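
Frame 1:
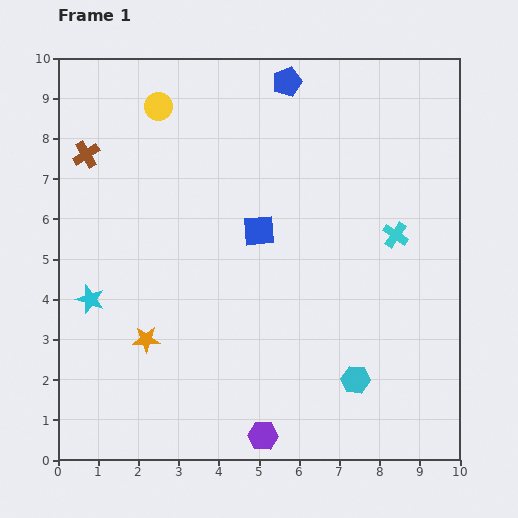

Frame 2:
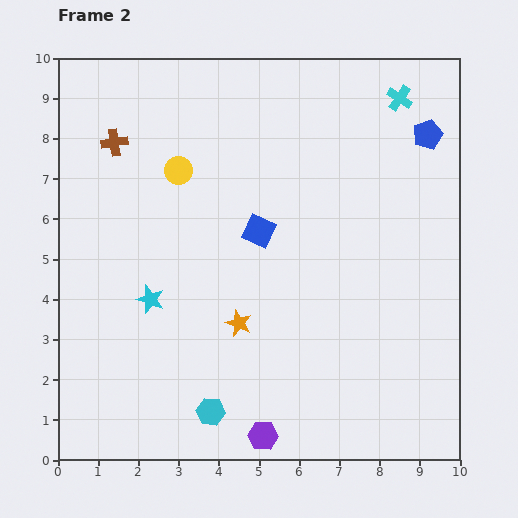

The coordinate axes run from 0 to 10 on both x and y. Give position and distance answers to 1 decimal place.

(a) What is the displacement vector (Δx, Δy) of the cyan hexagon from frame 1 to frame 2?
(-3.6, -0.8)

The cyan hexagon was at (7.4, 2.0) in frame 1 and (3.8, 1.2) in frame 2.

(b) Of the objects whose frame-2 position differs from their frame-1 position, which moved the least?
the brown cross

(moved 0.8)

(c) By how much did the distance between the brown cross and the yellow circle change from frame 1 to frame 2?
-0.5

Distance in frame 1: 2.2. Distance in frame 2: 1.7.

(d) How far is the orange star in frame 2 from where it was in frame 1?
2.3

The orange star moved from (2.2, 3.0) to (4.5, 3.4), a distance of √(2.3² + 0.4²) ≈ 2.3.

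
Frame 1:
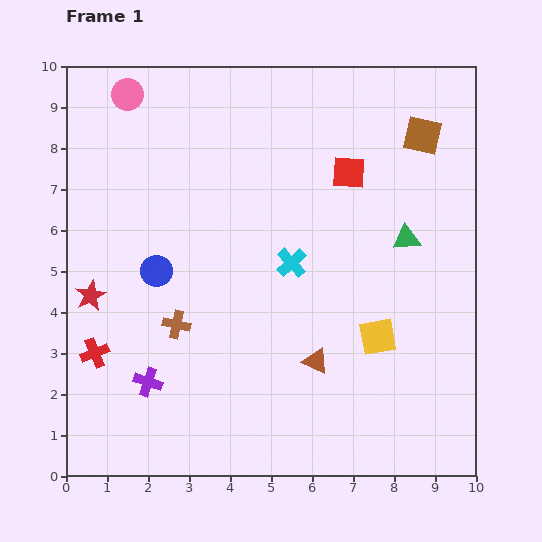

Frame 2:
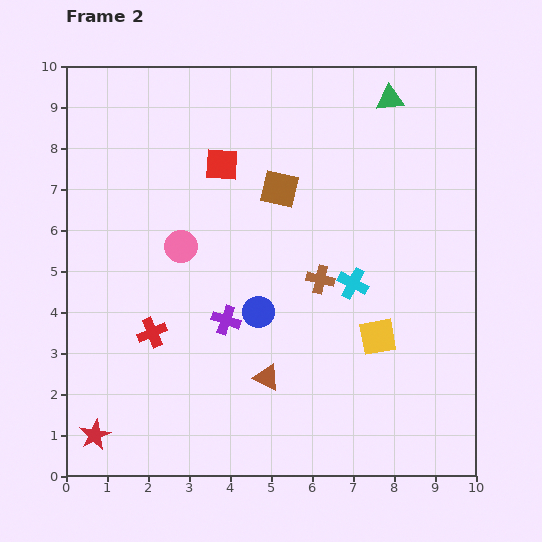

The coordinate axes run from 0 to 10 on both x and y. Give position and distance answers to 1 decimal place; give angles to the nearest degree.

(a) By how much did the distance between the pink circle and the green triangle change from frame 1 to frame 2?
-1.4

Distance in frame 1: 7.6. Distance in frame 2: 6.2.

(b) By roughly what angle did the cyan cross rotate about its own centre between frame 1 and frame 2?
20° counter-clockwise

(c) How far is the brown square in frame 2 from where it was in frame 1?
3.7

The brown square moved from (8.7, 8.3) to (5.2, 7.0), a distance of √(3.5² + 1.3²) ≈ 3.7.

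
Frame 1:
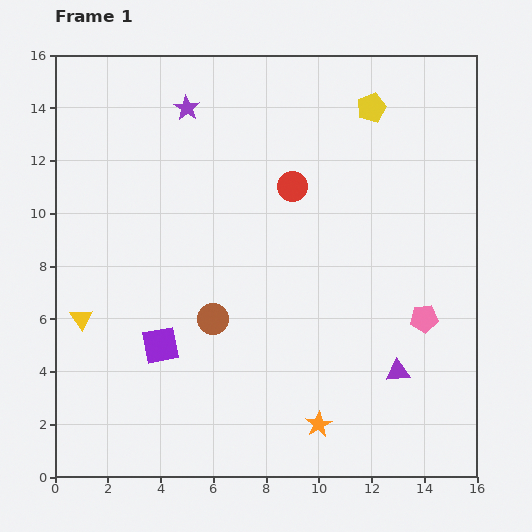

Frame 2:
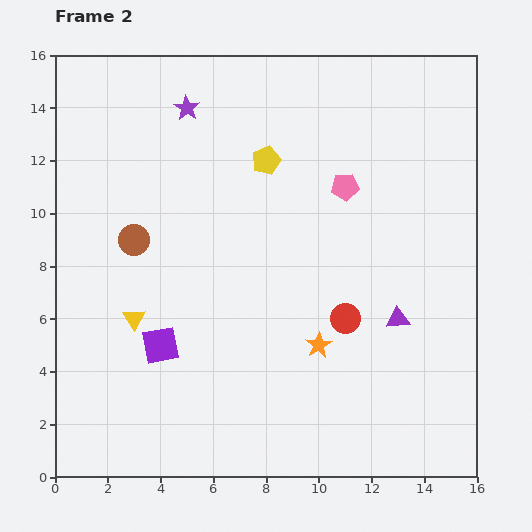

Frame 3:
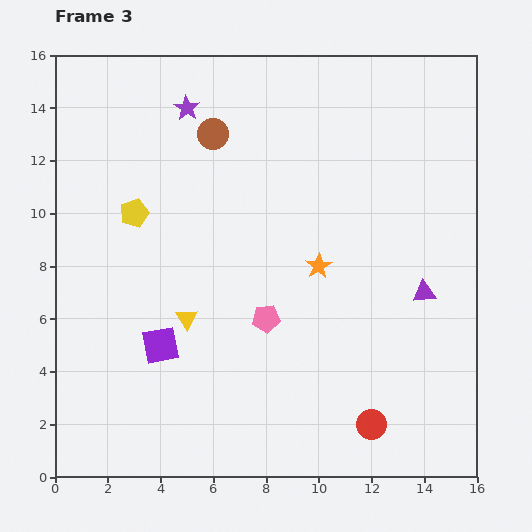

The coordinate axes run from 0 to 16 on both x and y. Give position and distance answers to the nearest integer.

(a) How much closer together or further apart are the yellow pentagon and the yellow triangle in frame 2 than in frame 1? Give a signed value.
-6

Distance in frame 1: 14. Distance in frame 2: 8.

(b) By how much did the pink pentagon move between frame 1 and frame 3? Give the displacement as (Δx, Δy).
(-6, 0)

The pink pentagon was at (14, 6) in frame 1 and (8, 6) in frame 3.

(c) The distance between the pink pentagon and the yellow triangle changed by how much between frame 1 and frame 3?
-10

Distance in frame 1: 13. Distance in frame 3: 3.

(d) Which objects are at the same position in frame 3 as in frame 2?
the purple star, the purple square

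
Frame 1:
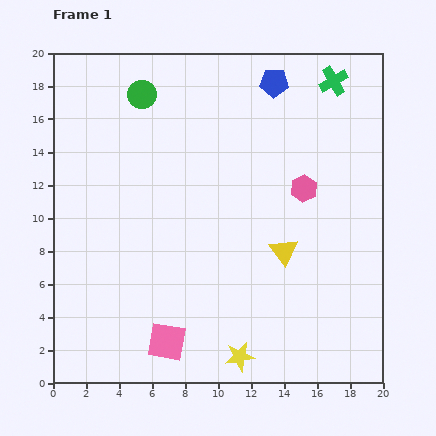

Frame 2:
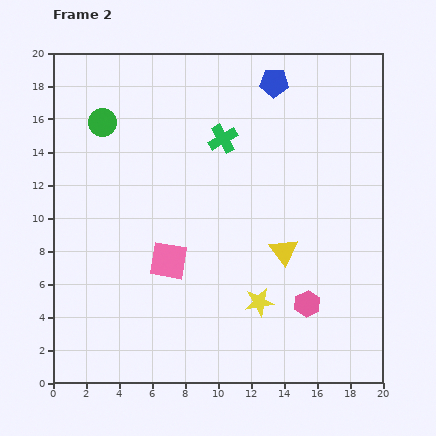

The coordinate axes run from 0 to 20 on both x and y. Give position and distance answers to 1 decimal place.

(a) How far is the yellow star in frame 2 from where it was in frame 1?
3.5

The yellow star moved from (11.3, 1.6) to (12.5, 4.9), a distance of √(1.2² + 3.3²) ≈ 3.5.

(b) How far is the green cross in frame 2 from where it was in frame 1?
7.6

The green cross moved from (17.0, 18.3) to (10.3, 14.8), a distance of √(6.7² + 3.5²) ≈ 7.6.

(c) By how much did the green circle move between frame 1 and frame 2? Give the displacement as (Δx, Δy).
(-2.4, -1.7)

The green circle was at (5.4, 17.5) in frame 1 and (3.0, 15.8) in frame 2.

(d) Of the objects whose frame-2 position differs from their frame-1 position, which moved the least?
the green circle

(moved 2.9)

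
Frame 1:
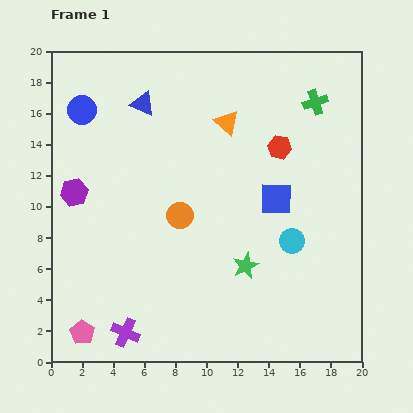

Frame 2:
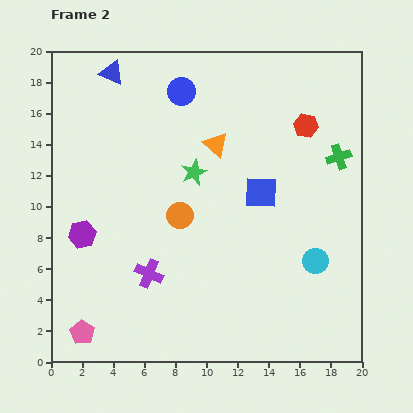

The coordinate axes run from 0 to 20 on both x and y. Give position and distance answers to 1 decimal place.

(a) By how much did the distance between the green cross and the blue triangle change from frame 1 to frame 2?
+4.5

Distance in frame 1: 11.1. Distance in frame 2: 15.6.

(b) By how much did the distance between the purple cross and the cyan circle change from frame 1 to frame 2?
-1.5

Distance in frame 1: 12.2. Distance in frame 2: 10.7.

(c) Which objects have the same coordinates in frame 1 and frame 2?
the pink pentagon, the orange circle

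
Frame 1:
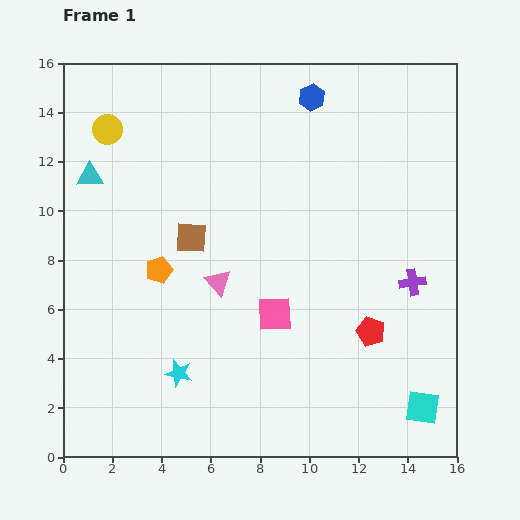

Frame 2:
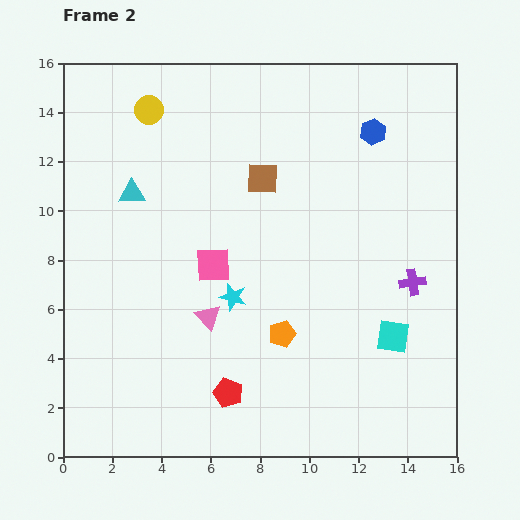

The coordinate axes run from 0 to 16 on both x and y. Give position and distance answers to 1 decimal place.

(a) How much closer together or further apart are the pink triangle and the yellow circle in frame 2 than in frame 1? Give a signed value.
+1.0

Distance in frame 1: 7.7. Distance in frame 2: 8.7.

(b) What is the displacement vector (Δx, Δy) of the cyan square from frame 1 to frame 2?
(-1.2, 2.9)

The cyan square was at (14.6, 2.0) in frame 1 and (13.4, 4.9) in frame 2.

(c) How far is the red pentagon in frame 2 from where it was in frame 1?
6.3

The red pentagon moved from (12.5, 5.1) to (6.7, 2.6), a distance of √(5.8² + 2.5²) ≈ 6.3.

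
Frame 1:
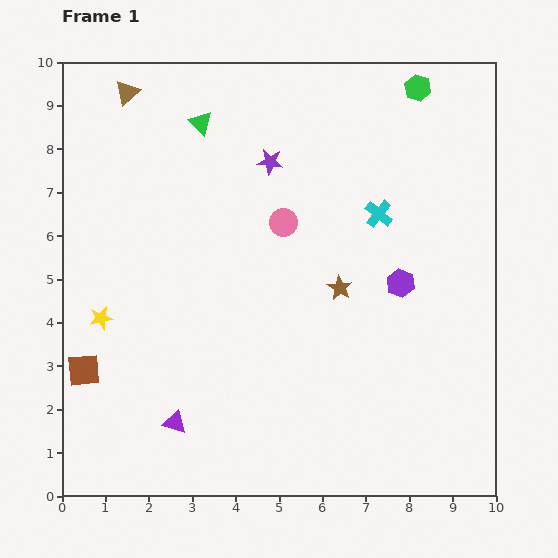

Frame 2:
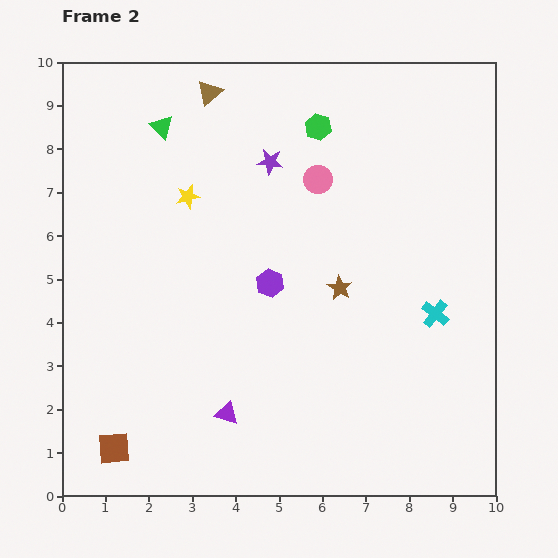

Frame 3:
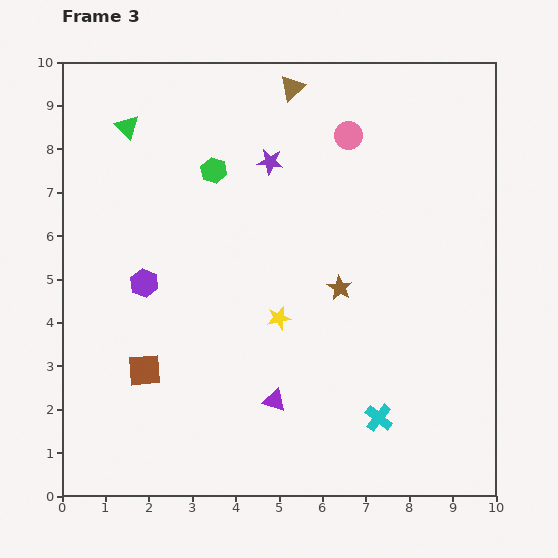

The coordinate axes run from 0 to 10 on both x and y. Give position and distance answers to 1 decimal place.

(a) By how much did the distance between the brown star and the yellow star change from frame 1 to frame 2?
-1.4

Distance in frame 1: 5.5. Distance in frame 2: 4.1.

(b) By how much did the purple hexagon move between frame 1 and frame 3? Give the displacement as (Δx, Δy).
(-5.9, 0.0)

The purple hexagon was at (7.8, 4.9) in frame 1 and (1.9, 4.9) in frame 3.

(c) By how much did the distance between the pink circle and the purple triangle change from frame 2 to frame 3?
+0.5

Distance in frame 2: 5.8. Distance in frame 3: 6.3.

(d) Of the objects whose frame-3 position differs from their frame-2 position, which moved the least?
the green triangle

(moved 0.8)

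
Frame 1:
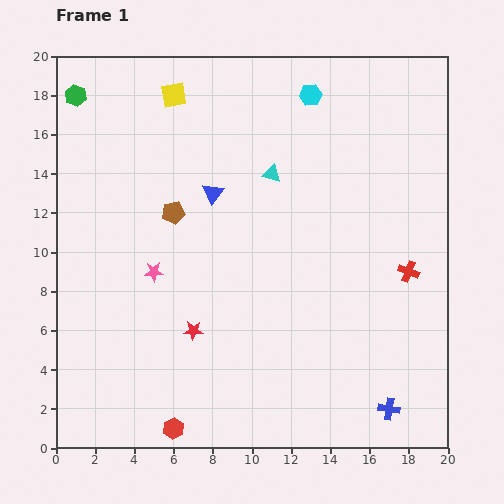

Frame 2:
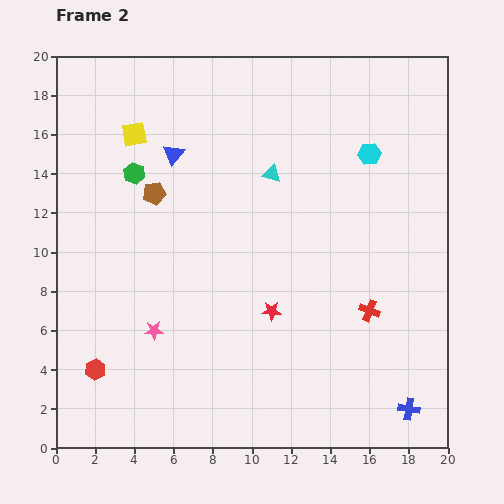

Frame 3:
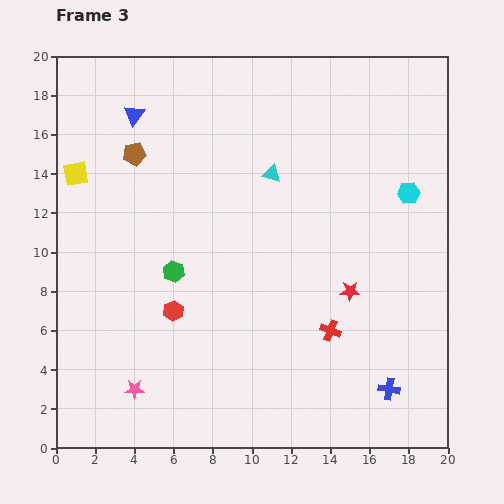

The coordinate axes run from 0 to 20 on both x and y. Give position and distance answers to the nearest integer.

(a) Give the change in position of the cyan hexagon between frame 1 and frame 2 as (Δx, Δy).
(3, -3)

The cyan hexagon was at (13, 18) in frame 1 and (16, 15) in frame 2.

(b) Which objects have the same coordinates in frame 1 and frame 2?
the cyan triangle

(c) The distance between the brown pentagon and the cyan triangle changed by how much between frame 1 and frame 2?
+1

Distance in frame 1: 5. Distance in frame 2: 6.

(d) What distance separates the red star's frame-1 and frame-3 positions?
8

The red star moved from (7, 6) to (15, 8), a distance of √(8² + 2²) ≈ 8.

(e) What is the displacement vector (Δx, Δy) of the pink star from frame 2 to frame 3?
(-1, -3)

The pink star was at (5, 6) in frame 2 and (4, 3) in frame 3.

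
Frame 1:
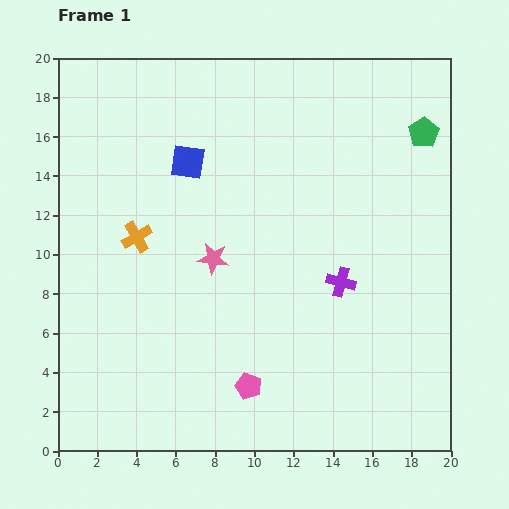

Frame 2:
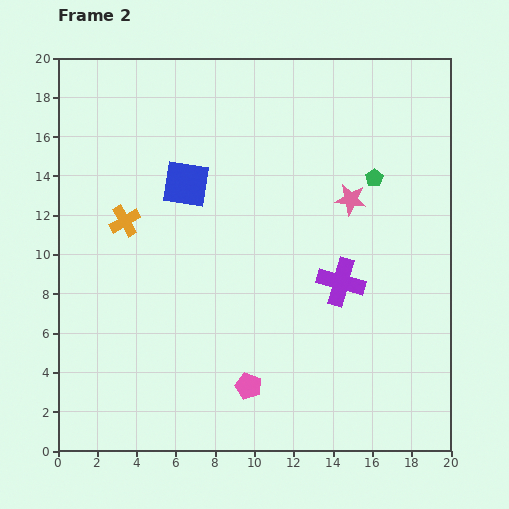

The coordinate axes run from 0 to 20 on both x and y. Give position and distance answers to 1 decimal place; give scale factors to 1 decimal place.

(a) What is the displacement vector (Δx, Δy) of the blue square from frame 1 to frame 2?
(-0.1, -1.1)

The blue square was at (6.6, 14.7) in frame 1 and (6.5, 13.6) in frame 2.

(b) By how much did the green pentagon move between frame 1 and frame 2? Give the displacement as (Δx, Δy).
(-2.5, -2.3)

The green pentagon was at (18.6, 16.2) in frame 1 and (16.1, 13.9) in frame 2.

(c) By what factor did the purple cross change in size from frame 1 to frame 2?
1.6×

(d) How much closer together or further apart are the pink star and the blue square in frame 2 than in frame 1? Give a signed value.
+3.3

Distance in frame 1: 5.1. Distance in frame 2: 8.4.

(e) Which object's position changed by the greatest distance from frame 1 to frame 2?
the pink star

(moved 7.6; next 3.4)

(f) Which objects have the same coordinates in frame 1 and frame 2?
the pink pentagon, the purple cross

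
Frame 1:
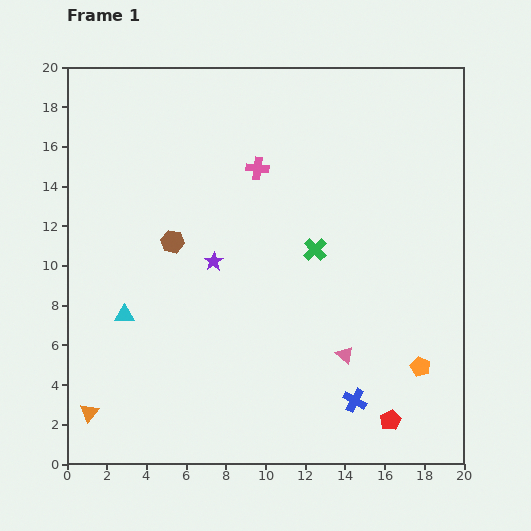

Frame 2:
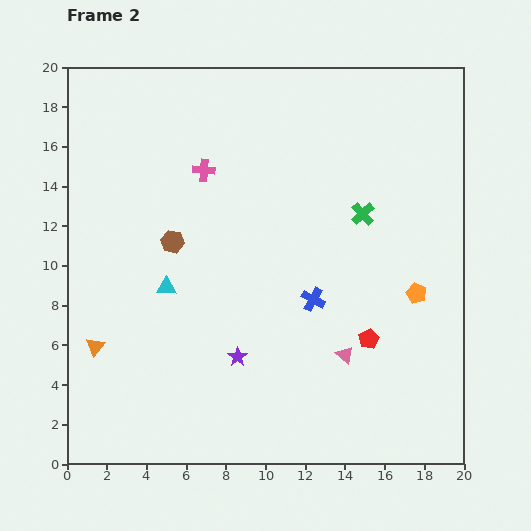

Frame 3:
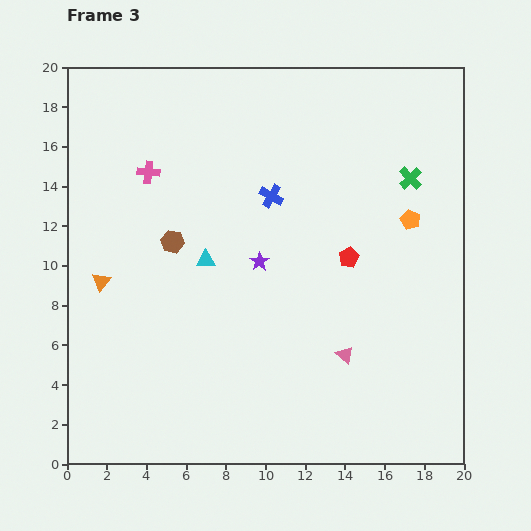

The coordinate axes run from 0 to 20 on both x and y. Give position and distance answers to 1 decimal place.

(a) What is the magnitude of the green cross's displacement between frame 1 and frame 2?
3.0

The green cross moved from (12.5, 10.8) to (14.9, 12.6), a distance of √(2.4² + 1.8²) ≈ 3.0.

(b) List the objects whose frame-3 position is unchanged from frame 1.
the brown hexagon, the pink triangle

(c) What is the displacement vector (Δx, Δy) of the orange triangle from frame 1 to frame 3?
(0.6, 6.6)

The orange triangle was at (1.1, 2.6) in frame 1 and (1.7, 9.2) in frame 3.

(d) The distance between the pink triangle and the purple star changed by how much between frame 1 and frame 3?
-1.7

Distance in frame 1: 8.1. Distance in frame 3: 6.4.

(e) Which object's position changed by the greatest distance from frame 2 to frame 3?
the blue cross

(moved 5.6; next 4.9)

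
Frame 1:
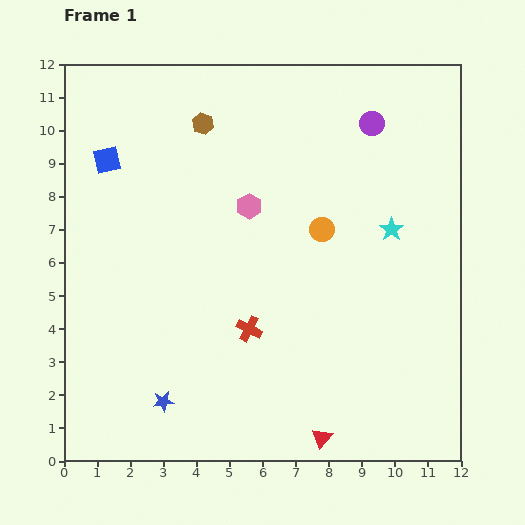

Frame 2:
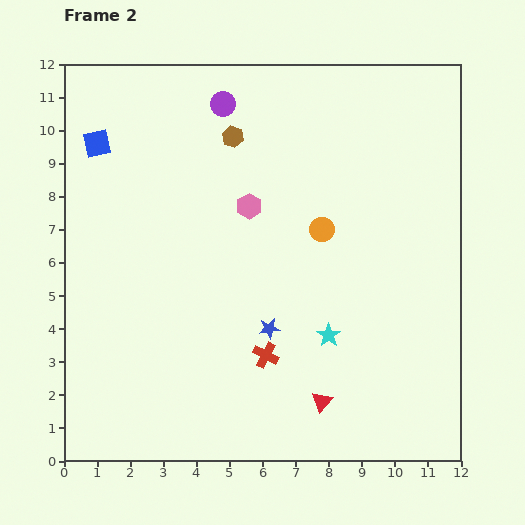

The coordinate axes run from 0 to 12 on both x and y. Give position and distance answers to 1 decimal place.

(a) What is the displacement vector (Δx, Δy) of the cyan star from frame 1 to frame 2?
(-1.9, -3.2)

The cyan star was at (9.9, 7.0) in frame 1 and (8.0, 3.8) in frame 2.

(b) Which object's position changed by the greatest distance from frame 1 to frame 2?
the purple circle

(moved 4.5; next 3.9)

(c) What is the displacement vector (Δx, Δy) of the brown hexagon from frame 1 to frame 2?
(0.9, -0.4)

The brown hexagon was at (4.2, 10.2) in frame 1 and (5.1, 9.8) in frame 2.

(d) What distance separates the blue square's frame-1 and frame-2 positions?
0.6

The blue square moved from (1.3, 9.1) to (1.0, 9.6), a distance of √(0.3² + 0.5²) ≈ 0.6.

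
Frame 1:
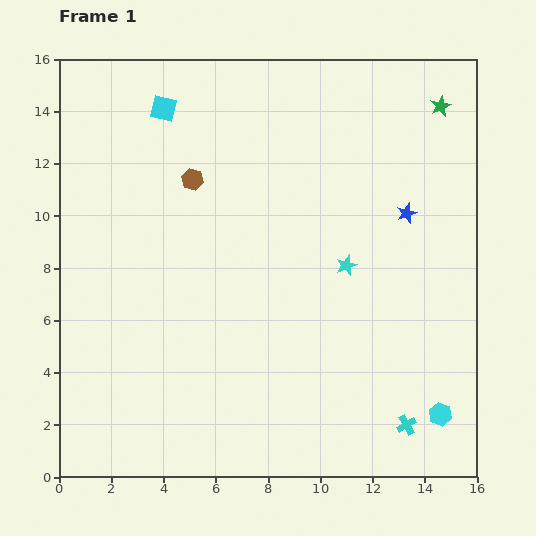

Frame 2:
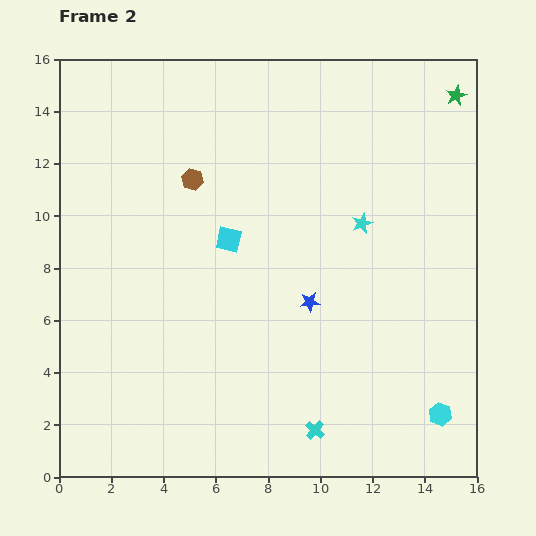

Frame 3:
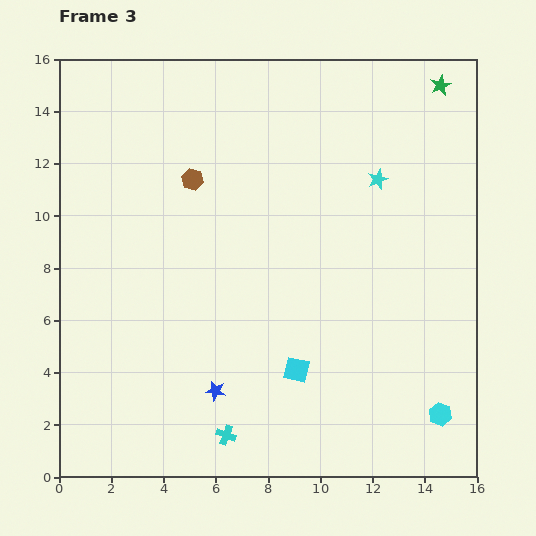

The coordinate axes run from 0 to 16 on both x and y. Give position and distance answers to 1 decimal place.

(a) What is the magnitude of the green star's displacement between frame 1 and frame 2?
0.7

The green star moved from (14.6, 14.2) to (15.2, 14.6), a distance of √(0.6² + 0.4²) ≈ 0.7.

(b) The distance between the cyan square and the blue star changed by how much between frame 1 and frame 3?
-6.9

Distance in frame 1: 10.1. Distance in frame 3: 3.2.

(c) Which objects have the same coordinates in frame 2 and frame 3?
the brown hexagon, the cyan hexagon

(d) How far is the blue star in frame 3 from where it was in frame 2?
5.0

The blue star moved from (9.6, 6.7) to (6.0, 3.3), a distance of √(3.6² + 3.4²) ≈ 5.0.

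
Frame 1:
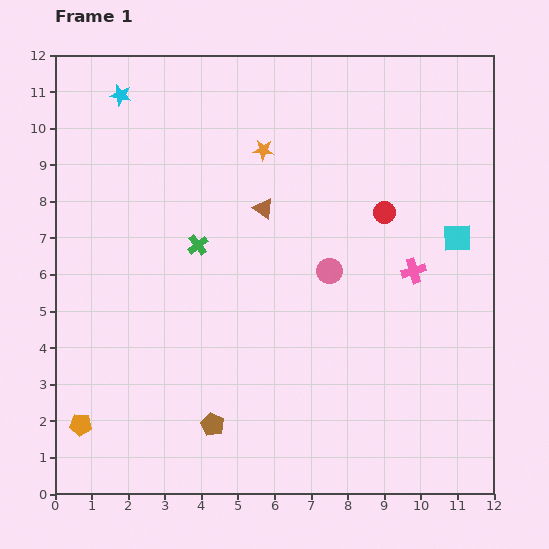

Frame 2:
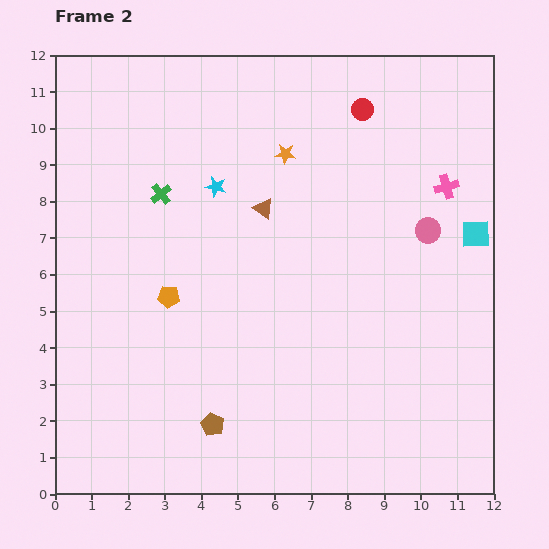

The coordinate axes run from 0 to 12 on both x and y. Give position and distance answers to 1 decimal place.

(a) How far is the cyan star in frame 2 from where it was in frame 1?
3.6

The cyan star moved from (1.8, 10.9) to (4.4, 8.4), a distance of √(2.6² + 2.5²) ≈ 3.6.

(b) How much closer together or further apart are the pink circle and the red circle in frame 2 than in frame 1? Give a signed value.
+1.6

Distance in frame 1: 2.2. Distance in frame 2: 3.8.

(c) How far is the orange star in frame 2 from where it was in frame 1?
0.6

The orange star moved from (5.7, 9.4) to (6.3, 9.3), a distance of √(0.6² + 0.1²) ≈ 0.6.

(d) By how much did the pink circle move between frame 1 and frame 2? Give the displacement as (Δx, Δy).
(2.7, 1.1)

The pink circle was at (7.5, 6.1) in frame 1 and (10.2, 7.2) in frame 2.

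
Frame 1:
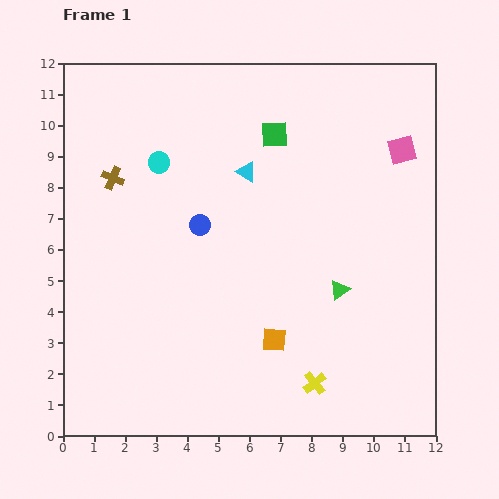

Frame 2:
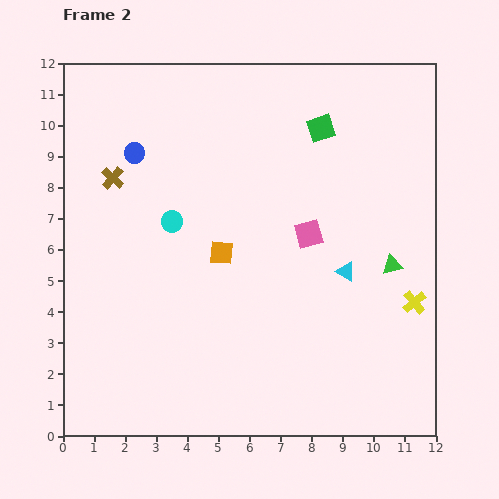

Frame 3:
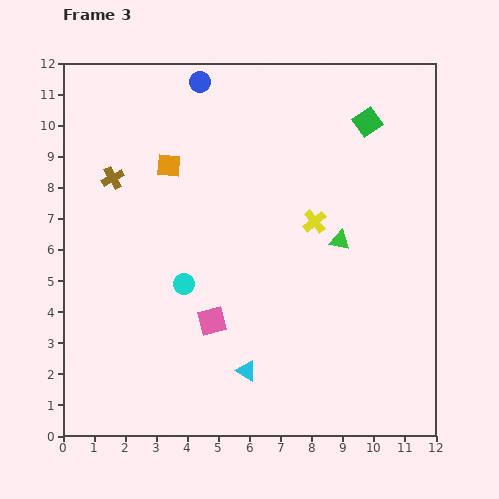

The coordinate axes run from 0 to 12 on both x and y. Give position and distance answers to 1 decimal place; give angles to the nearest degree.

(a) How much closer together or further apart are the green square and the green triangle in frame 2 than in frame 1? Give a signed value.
-0.4

Distance in frame 1: 5.4. Distance in frame 2: 5.0.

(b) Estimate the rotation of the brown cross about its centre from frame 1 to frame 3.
37° clockwise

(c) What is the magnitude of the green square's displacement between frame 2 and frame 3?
1.5

The green square moved from (8.3, 9.9) to (9.8, 10.1), a distance of √(1.5² + 0.2²) ≈ 1.5.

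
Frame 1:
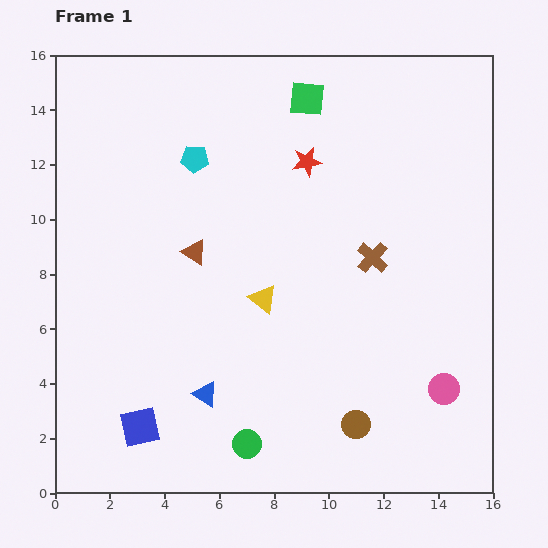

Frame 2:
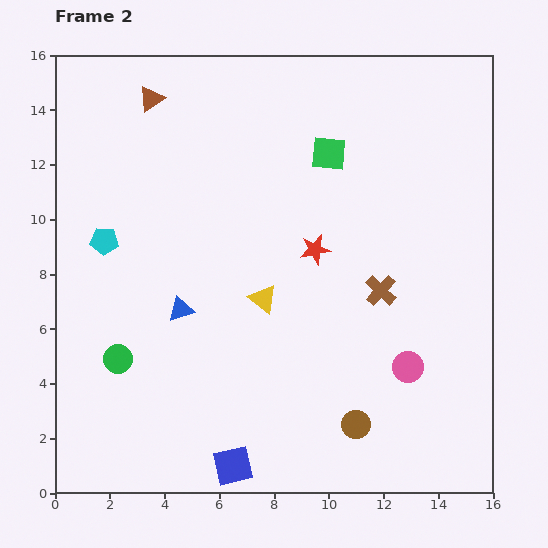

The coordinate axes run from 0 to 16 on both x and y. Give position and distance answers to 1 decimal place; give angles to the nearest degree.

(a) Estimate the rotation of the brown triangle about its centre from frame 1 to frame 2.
53° clockwise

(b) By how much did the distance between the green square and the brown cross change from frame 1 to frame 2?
-1.0

Distance in frame 1: 6.3. Distance in frame 2: 5.3.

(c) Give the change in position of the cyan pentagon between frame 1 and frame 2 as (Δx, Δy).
(-3.3, -3.0)

The cyan pentagon was at (5.1, 12.2) in frame 1 and (1.8, 9.2) in frame 2.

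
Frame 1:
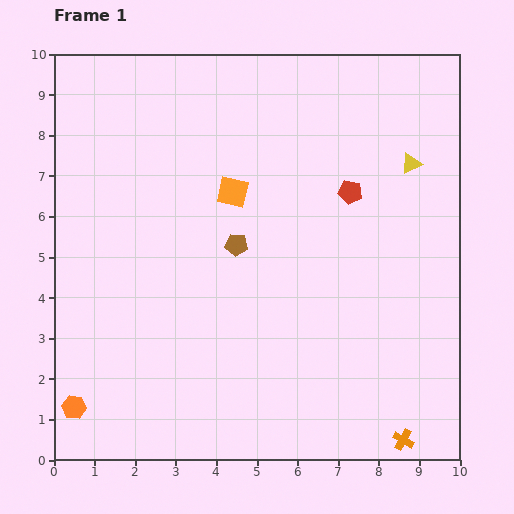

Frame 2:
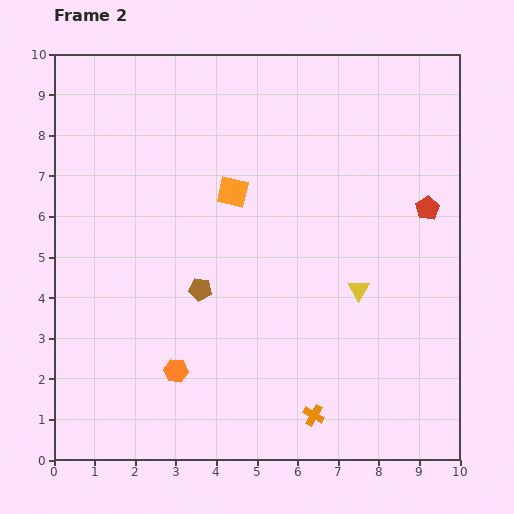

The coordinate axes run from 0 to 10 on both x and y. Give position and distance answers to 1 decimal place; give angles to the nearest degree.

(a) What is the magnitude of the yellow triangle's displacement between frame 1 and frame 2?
3.4

The yellow triangle moved from (8.8, 7.3) to (7.5, 4.2), a distance of √(1.3² + 3.1²) ≈ 3.4.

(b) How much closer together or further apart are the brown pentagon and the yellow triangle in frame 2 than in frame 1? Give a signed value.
-0.8

Distance in frame 1: 4.7. Distance in frame 2: 3.9.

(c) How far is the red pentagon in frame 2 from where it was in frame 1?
1.9

The red pentagon moved from (7.3, 6.6) to (9.2, 6.2), a distance of √(1.9² + 0.4²) ≈ 1.9.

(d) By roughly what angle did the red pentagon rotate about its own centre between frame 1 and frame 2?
31° clockwise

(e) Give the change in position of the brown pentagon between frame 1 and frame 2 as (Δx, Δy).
(-0.9, -1.1)

The brown pentagon was at (4.5, 5.3) in frame 1 and (3.6, 4.2) in frame 2.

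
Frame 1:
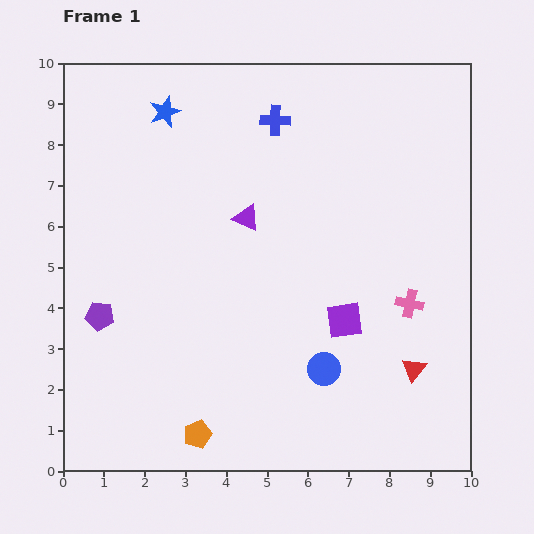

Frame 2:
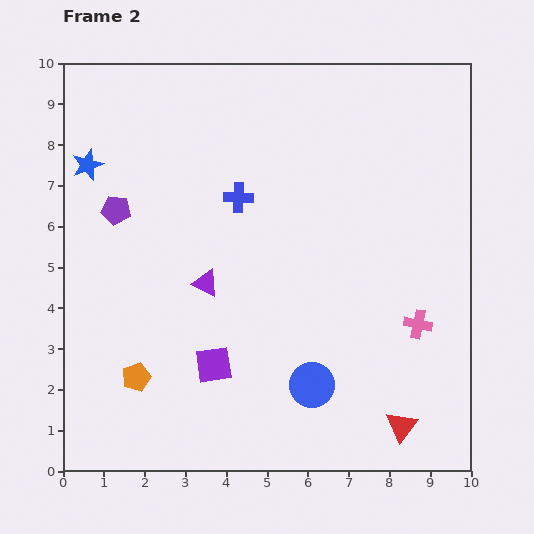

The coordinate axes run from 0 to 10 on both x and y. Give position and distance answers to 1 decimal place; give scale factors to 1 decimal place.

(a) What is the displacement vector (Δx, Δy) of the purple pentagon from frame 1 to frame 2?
(0.4, 2.6)

The purple pentagon was at (0.9, 3.8) in frame 1 and (1.3, 6.4) in frame 2.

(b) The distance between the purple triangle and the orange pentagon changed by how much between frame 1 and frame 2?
-2.5

Distance in frame 1: 5.4. Distance in frame 2: 2.9.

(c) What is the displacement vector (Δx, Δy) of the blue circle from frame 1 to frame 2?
(-0.3, -0.4)

The blue circle was at (6.4, 2.5) in frame 1 and (6.1, 2.1) in frame 2.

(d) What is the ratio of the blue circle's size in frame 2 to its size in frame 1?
1.4×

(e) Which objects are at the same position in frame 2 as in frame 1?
none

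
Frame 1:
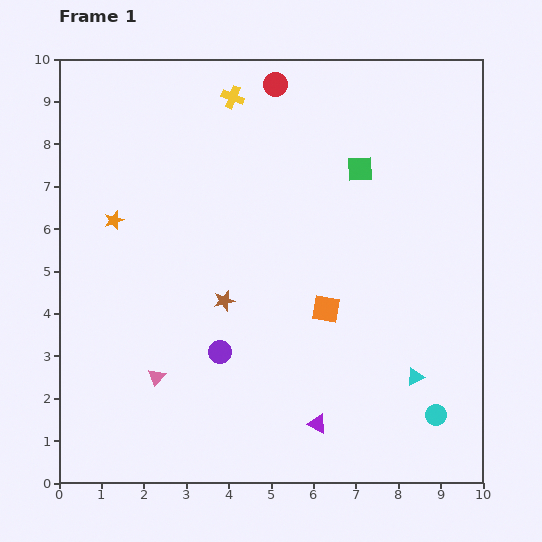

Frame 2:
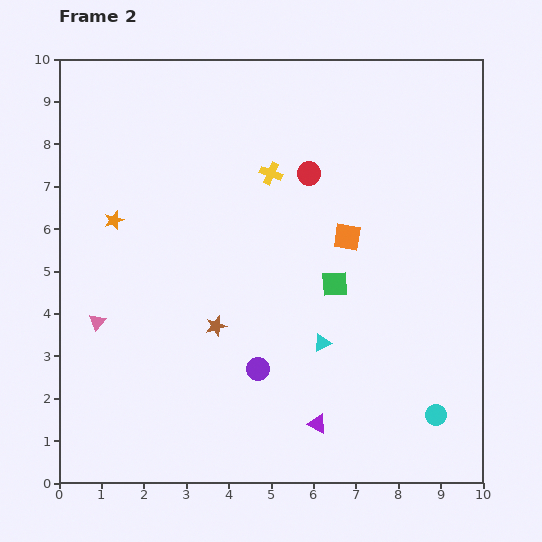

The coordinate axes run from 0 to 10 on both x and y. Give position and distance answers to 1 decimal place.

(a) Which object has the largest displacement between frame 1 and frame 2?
the green square

(moved 2.8; next 2.3)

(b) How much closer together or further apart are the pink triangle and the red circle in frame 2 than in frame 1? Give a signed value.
-1.3

Distance in frame 1: 7.4. Distance in frame 2: 6.1.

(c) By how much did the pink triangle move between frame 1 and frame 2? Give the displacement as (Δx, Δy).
(-1.4, 1.3)

The pink triangle was at (2.3, 2.5) in frame 1 and (0.9, 3.8) in frame 2.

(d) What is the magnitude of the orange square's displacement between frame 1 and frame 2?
1.8

The orange square moved from (6.3, 4.1) to (6.8, 5.8), a distance of √(0.5² + 1.7²) ≈ 1.8.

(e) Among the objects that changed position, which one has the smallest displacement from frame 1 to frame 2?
the brown star

(moved 0.6)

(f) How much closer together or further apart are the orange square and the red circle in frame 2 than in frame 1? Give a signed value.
-3.7

Distance in frame 1: 5.4. Distance in frame 2: 1.7.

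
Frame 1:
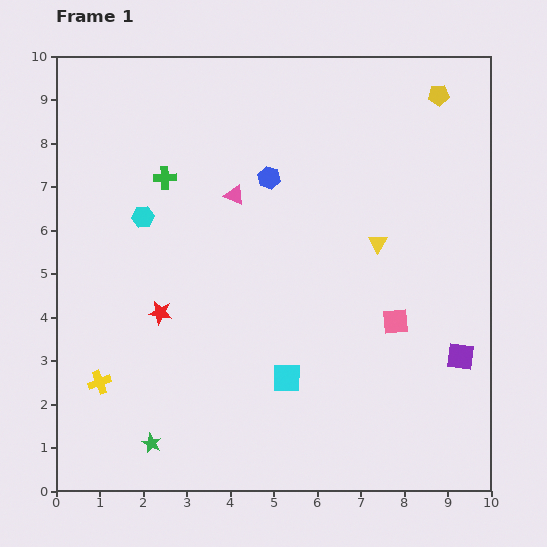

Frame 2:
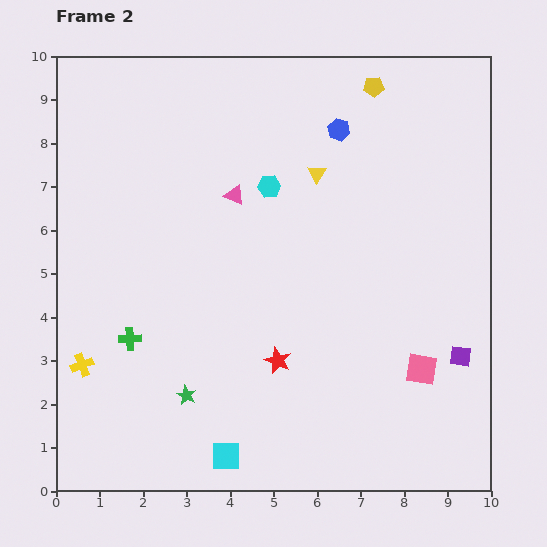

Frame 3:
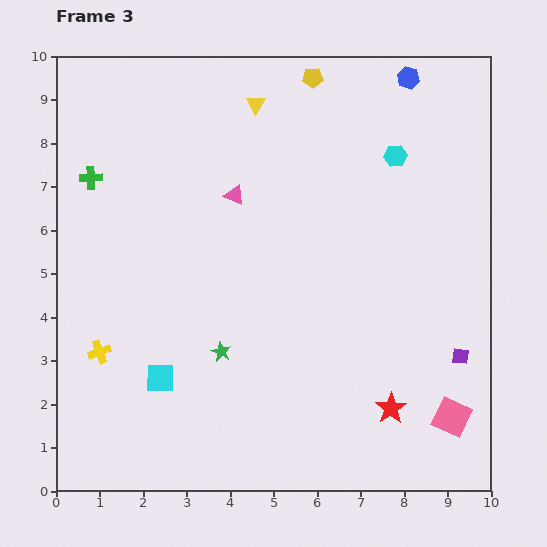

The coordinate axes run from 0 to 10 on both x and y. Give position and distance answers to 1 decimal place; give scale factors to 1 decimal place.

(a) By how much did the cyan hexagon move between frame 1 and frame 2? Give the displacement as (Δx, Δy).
(2.9, 0.7)

The cyan hexagon was at (2.0, 6.3) in frame 1 and (4.9, 7.0) in frame 2.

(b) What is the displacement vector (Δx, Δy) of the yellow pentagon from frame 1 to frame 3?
(-2.9, 0.4)

The yellow pentagon was at (8.8, 9.1) in frame 1 and (5.9, 9.5) in frame 3.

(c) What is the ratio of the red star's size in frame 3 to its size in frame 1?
1.3×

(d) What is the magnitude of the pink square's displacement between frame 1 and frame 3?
2.6

The pink square moved from (7.8, 3.9) to (9.1, 1.7), a distance of √(1.3² + 2.2²) ≈ 2.6.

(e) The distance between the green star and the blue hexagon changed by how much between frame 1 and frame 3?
+0.9

Distance in frame 1: 6.7. Distance in frame 3: 7.6.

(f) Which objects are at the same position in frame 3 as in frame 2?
the pink triangle, the purple square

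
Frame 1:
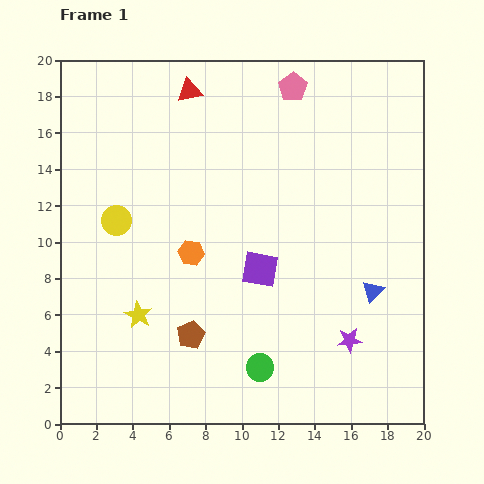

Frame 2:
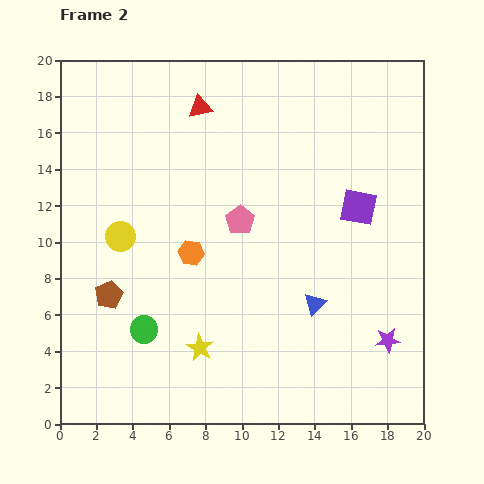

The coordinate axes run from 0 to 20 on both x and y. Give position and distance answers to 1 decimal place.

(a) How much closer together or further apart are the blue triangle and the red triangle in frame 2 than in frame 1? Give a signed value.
-2.4

Distance in frame 1: 14.9. Distance in frame 2: 12.5.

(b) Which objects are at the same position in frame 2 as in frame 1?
the orange hexagon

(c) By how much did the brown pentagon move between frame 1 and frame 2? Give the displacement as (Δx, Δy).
(-4.5, 2.2)

The brown pentagon was at (7.2, 4.9) in frame 1 and (2.7, 7.1) in frame 2.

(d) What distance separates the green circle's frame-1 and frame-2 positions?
6.7

The green circle moved from (11.0, 3.1) to (4.6, 5.2), a distance of √(6.4² + 2.1²) ≈ 6.7.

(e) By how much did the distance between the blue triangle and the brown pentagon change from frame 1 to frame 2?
+1.0

Distance in frame 1: 10.3. Distance in frame 2: 11.3.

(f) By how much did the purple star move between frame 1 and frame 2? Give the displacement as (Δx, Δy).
(2.1, 0.0)

The purple star was at (15.9, 4.6) in frame 1 and (18.0, 4.6) in frame 2.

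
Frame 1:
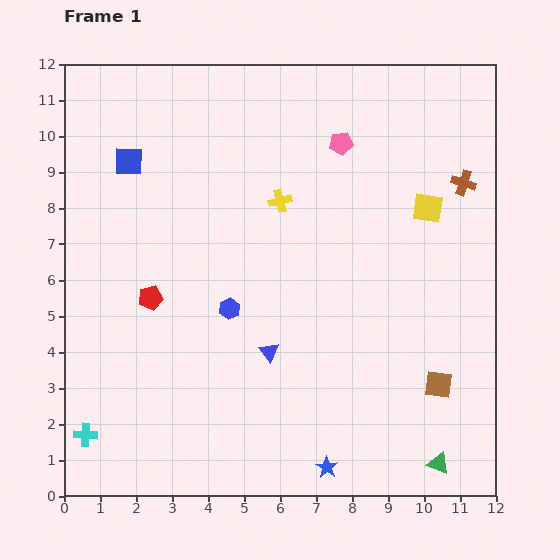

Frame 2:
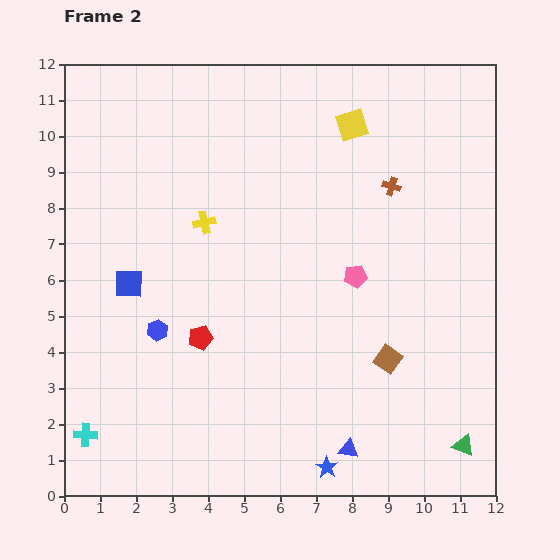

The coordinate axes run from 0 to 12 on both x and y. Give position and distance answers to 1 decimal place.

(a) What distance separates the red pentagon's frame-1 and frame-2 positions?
1.8

The red pentagon moved from (2.4, 5.5) to (3.8, 4.4), a distance of √(1.4² + 1.1²) ≈ 1.8.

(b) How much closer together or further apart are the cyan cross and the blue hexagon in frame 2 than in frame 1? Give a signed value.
-1.8

Distance in frame 1: 5.3. Distance in frame 2: 3.5.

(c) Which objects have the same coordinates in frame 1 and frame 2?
the blue star, the cyan cross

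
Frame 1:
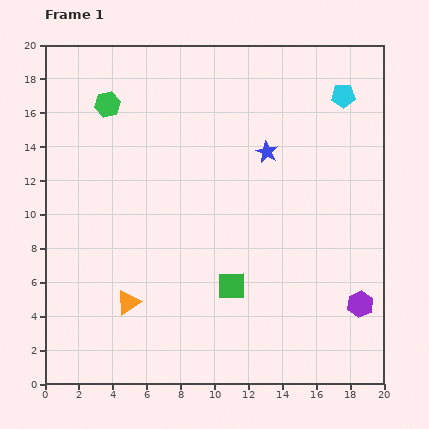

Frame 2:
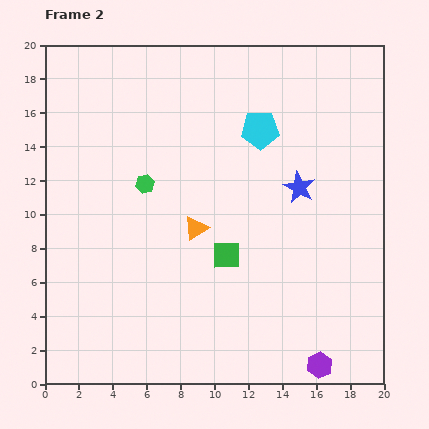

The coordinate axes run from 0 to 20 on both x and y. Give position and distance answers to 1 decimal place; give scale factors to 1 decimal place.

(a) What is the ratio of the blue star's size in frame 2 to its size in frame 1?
1.4×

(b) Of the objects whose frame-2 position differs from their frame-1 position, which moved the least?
the green square

(moved 1.8)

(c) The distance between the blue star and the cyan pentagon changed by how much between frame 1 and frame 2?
-1.5

Distance in frame 1: 5.6. Distance in frame 2: 4.1.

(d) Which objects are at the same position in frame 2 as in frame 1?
none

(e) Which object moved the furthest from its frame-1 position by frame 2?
the orange triangle

(moved 5.9; next 5.3)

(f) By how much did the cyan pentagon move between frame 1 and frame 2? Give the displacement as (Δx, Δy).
(-4.9, -2.0)

The cyan pentagon was at (17.6, 17.0) in frame 1 and (12.7, 15.0) in frame 2.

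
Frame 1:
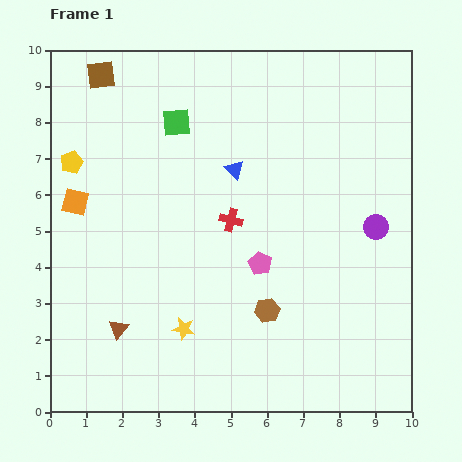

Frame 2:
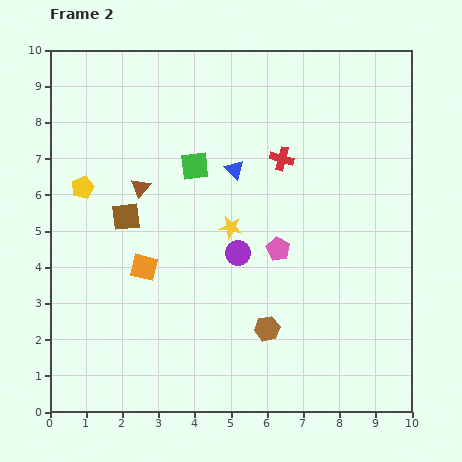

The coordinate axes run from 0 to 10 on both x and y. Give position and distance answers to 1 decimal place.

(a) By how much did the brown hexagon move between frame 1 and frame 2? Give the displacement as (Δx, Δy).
(0.0, -0.5)

The brown hexagon was at (6.0, 2.8) in frame 1 and (6.0, 2.3) in frame 2.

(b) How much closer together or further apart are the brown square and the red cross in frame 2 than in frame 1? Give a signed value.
-0.8

Distance in frame 1: 5.4. Distance in frame 2: 4.6.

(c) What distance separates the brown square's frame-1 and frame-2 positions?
4.0

The brown square moved from (1.4, 9.3) to (2.1, 5.4), a distance of √(0.7² + 3.9²) ≈ 4.0.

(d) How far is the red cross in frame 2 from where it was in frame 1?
2.2

The red cross moved from (5.0, 5.3) to (6.4, 7.0), a distance of √(1.4² + 1.7²) ≈ 2.2.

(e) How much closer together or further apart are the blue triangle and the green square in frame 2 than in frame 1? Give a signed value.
-1.0

Distance in frame 1: 2.1. Distance in frame 2: 1.1.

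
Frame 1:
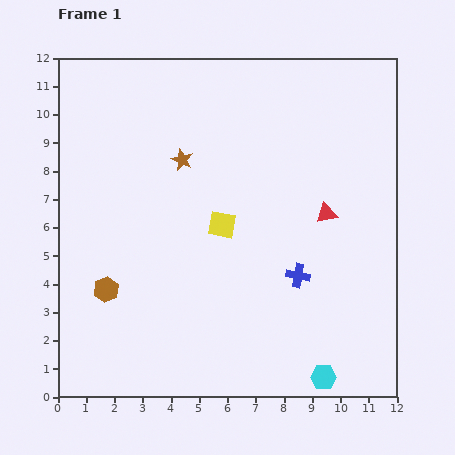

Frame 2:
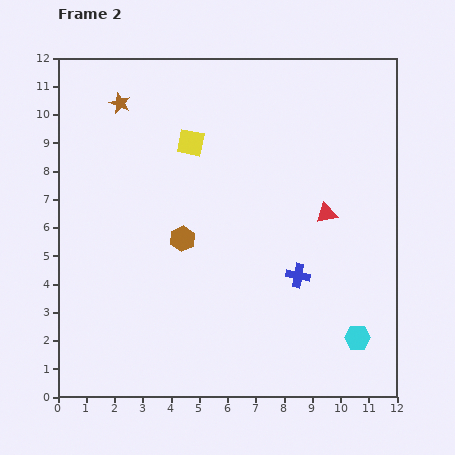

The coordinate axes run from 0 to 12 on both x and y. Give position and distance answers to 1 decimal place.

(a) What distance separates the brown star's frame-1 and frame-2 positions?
3.0

The brown star moved from (4.4, 8.4) to (2.2, 10.4), a distance of √(2.2² + 2.0²) ≈ 3.0.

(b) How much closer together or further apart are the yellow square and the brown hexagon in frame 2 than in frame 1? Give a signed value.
-1.3

Distance in frame 1: 4.7. Distance in frame 2: 3.4.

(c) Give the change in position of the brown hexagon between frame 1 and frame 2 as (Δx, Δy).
(2.7, 1.8)

The brown hexagon was at (1.7, 3.8) in frame 1 and (4.4, 5.6) in frame 2.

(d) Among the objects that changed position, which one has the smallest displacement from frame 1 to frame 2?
the cyan hexagon

(moved 1.8)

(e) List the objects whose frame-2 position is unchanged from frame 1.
the red triangle, the blue cross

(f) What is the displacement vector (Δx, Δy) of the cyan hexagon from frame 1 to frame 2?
(1.2, 1.4)

The cyan hexagon was at (9.4, 0.7) in frame 1 and (10.6, 2.1) in frame 2.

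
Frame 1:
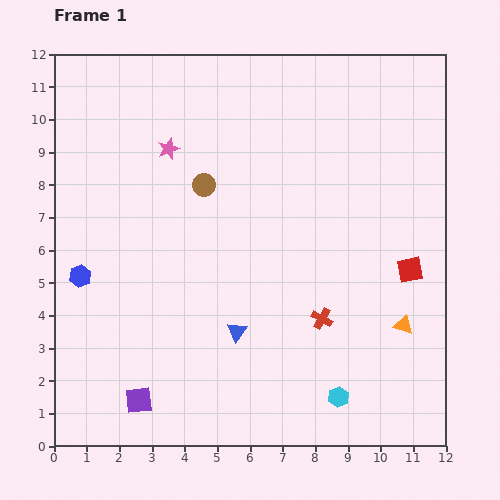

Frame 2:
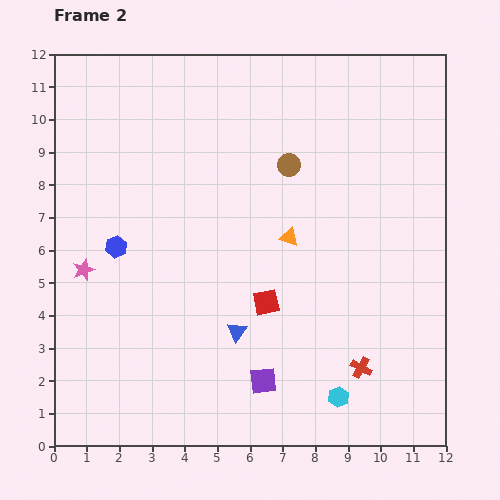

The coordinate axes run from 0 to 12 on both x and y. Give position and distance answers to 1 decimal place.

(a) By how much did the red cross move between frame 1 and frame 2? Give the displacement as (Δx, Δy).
(1.2, -1.5)

The red cross was at (8.2, 3.9) in frame 1 and (9.4, 2.4) in frame 2.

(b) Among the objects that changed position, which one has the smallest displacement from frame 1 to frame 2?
the blue hexagon

(moved 1.4)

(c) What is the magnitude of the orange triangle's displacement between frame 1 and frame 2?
4.4

The orange triangle moved from (10.7, 3.7) to (7.2, 6.4), a distance of √(3.5² + 2.7²) ≈ 4.4.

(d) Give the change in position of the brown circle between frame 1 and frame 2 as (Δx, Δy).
(2.6, 0.6)

The brown circle was at (4.6, 8.0) in frame 1 and (7.2, 8.6) in frame 2.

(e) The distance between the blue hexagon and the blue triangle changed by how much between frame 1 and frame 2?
-0.6

Distance in frame 1: 5.1. Distance in frame 2: 4.5.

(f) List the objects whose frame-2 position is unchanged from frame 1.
the blue triangle, the cyan hexagon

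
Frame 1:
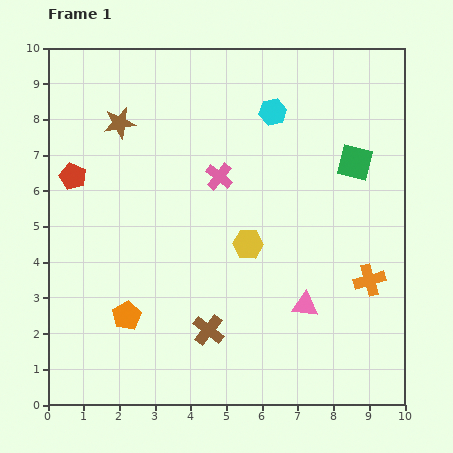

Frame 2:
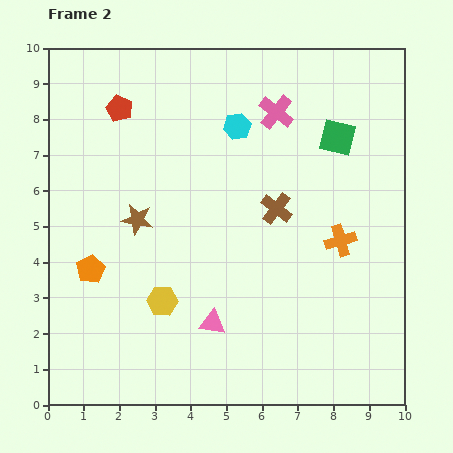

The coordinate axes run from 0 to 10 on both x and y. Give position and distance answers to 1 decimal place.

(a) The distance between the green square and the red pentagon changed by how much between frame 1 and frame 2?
-1.7

Distance in frame 1: 7.9. Distance in frame 2: 6.2.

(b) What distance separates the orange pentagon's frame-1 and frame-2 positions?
1.6

The orange pentagon moved from (2.2, 2.5) to (1.2, 3.8), a distance of √(1.0² + 1.3²) ≈ 1.6.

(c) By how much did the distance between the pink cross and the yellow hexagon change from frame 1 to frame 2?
+4.1

Distance in frame 1: 2.1. Distance in frame 2: 6.2.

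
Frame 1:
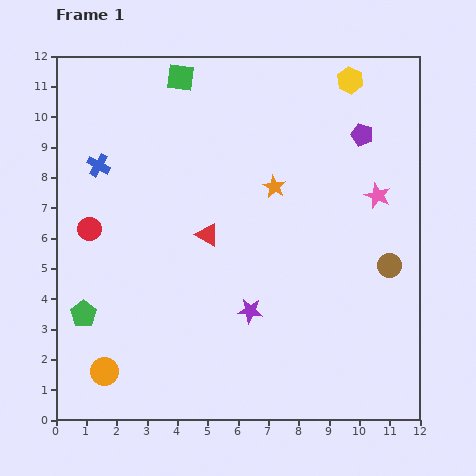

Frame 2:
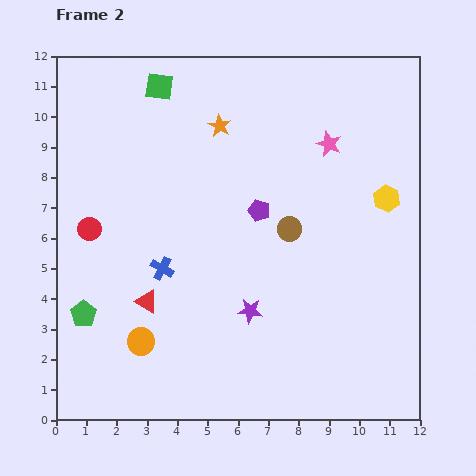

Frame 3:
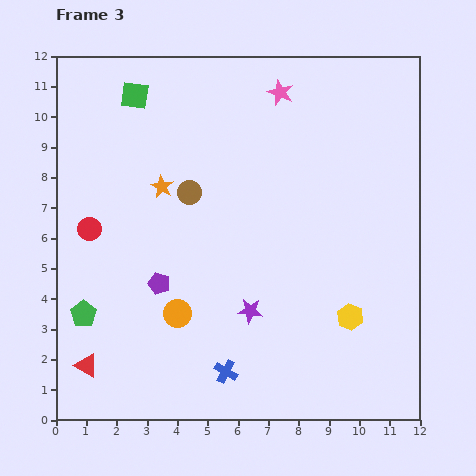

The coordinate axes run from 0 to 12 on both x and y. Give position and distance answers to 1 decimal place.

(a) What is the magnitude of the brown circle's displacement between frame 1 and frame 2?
3.5

The brown circle moved from (11.0, 5.1) to (7.7, 6.3), a distance of √(3.3² + 1.2²) ≈ 3.5.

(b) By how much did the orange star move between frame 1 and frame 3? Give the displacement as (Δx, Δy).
(-3.7, 0.0)

The orange star was at (7.2, 7.7) in frame 1 and (3.5, 7.7) in frame 3.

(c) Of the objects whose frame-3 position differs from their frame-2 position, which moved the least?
the green square

(moved 0.9)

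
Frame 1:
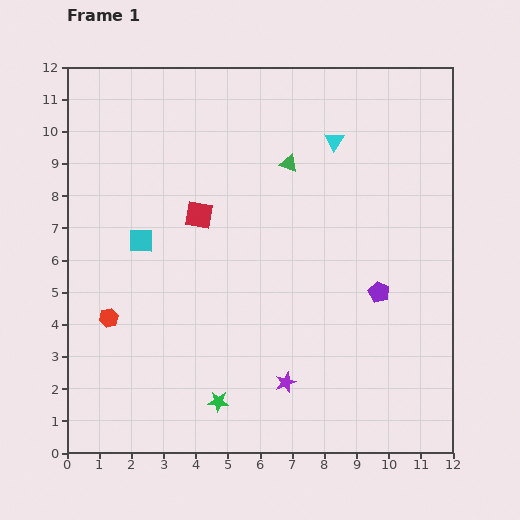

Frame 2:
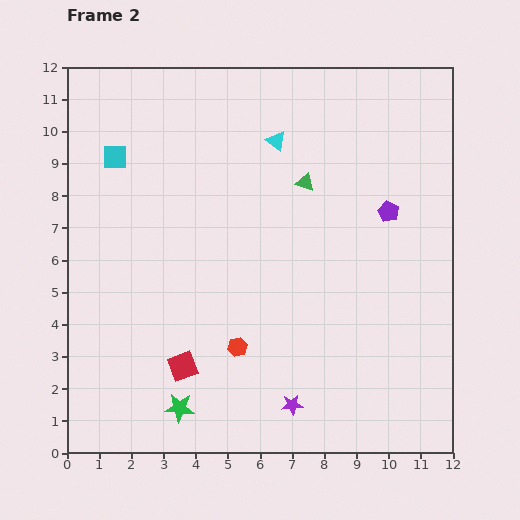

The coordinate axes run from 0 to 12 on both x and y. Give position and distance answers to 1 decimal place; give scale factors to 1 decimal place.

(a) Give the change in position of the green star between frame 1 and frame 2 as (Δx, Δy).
(-1.2, -0.2)

The green star was at (4.7, 1.6) in frame 1 and (3.5, 1.4) in frame 2.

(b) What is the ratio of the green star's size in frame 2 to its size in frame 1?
1.4×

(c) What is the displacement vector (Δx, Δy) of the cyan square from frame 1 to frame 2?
(-0.8, 2.6)

The cyan square was at (2.3, 6.6) in frame 1 and (1.5, 9.2) in frame 2.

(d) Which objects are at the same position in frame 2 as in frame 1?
none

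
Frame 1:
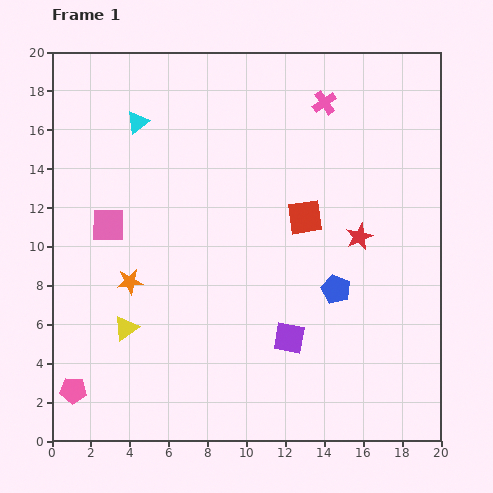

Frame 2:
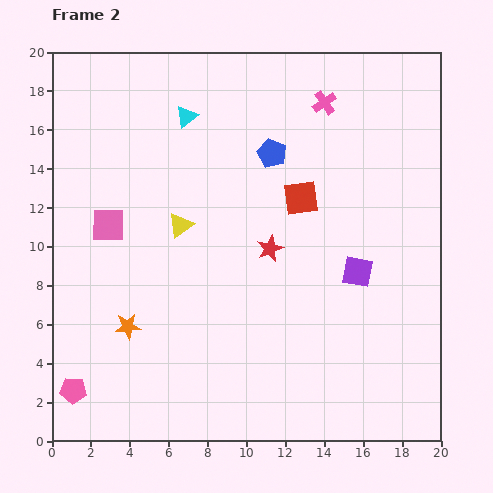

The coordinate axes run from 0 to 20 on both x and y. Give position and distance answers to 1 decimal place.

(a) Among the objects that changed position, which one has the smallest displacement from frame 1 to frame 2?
the red square

(moved 1.0)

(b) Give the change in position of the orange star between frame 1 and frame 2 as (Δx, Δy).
(-0.1, -2.3)

The orange star was at (4.0, 8.2) in frame 1 and (3.9, 5.9) in frame 2.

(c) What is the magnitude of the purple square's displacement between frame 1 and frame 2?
4.9

The purple square moved from (12.2, 5.3) to (15.7, 8.7), a distance of √(3.5² + 3.4²) ≈ 4.9.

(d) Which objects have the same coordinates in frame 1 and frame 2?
the pink square, the pink pentagon, the pink cross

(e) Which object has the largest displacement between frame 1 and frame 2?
the blue pentagon

(moved 7.7; next 6.0)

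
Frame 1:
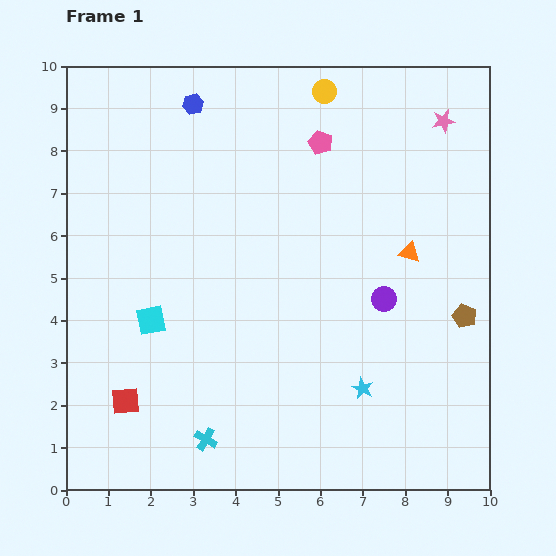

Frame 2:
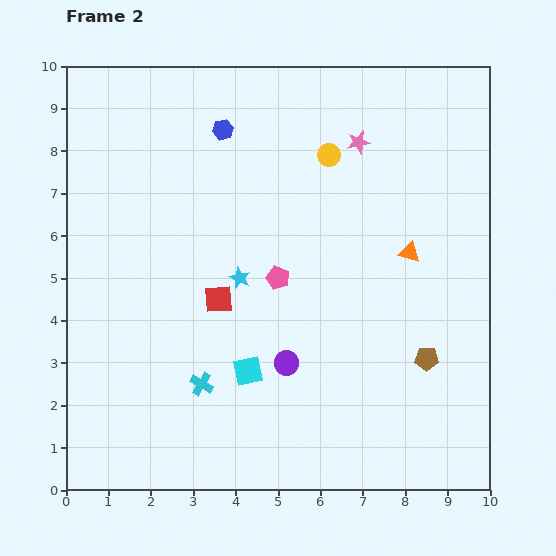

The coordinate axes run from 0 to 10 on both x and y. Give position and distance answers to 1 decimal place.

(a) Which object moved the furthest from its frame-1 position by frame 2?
the cyan star

(moved 3.9; next 3.4)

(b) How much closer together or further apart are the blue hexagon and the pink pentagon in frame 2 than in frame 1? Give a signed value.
+0.6

Distance in frame 1: 3.1. Distance in frame 2: 3.7.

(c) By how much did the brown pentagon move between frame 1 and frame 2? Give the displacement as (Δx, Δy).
(-0.9, -1.0)

The brown pentagon was at (9.4, 4.1) in frame 1 and (8.5, 3.1) in frame 2.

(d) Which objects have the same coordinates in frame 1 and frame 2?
the orange triangle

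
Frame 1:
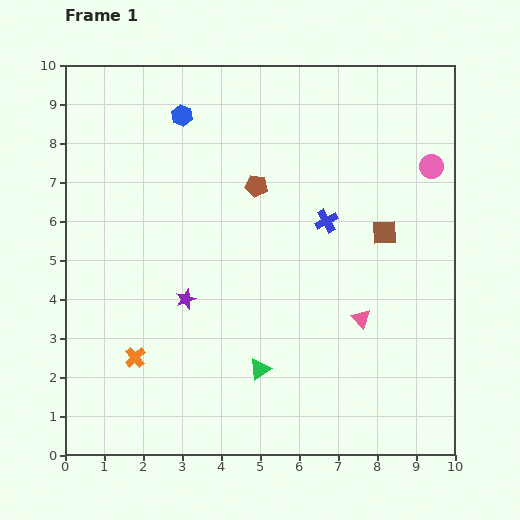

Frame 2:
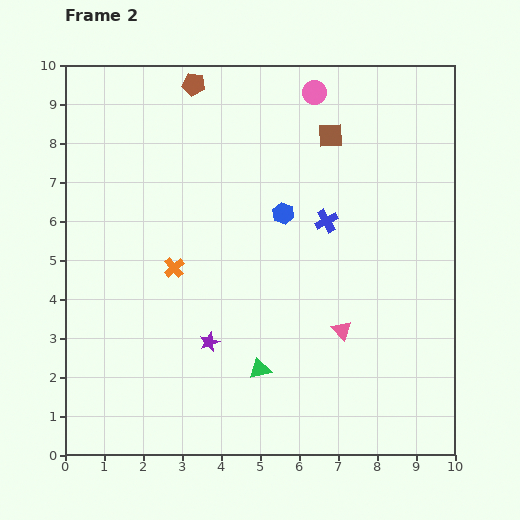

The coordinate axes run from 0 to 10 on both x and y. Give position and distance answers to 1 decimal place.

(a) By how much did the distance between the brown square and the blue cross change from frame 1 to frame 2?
+0.7

Distance in frame 1: 1.5. Distance in frame 2: 2.2.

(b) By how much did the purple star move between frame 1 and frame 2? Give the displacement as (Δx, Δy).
(0.6, -1.1)

The purple star was at (3.1, 4.0) in frame 1 and (3.7, 2.9) in frame 2.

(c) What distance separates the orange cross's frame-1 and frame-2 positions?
2.5

The orange cross moved from (1.8, 2.5) to (2.8, 4.8), a distance of √(1.0² + 2.3²) ≈ 2.5.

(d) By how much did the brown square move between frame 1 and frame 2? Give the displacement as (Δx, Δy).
(-1.4, 2.5)

The brown square was at (8.2, 5.7) in frame 1 and (6.8, 8.2) in frame 2.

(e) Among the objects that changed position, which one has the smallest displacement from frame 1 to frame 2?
the pink triangle

(moved 0.6)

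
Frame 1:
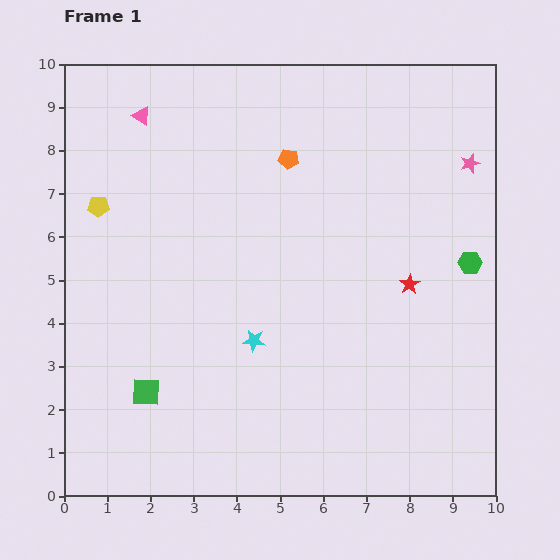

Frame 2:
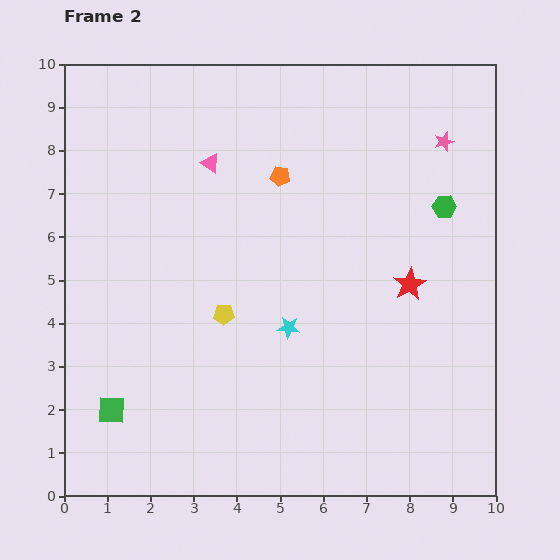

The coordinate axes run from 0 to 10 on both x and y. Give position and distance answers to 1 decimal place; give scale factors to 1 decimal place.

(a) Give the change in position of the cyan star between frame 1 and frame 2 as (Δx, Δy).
(0.8, 0.3)

The cyan star was at (4.4, 3.6) in frame 1 and (5.2, 3.9) in frame 2.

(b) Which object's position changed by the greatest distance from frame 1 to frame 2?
the yellow pentagon

(moved 3.8; next 1.9)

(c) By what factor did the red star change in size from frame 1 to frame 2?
1.7×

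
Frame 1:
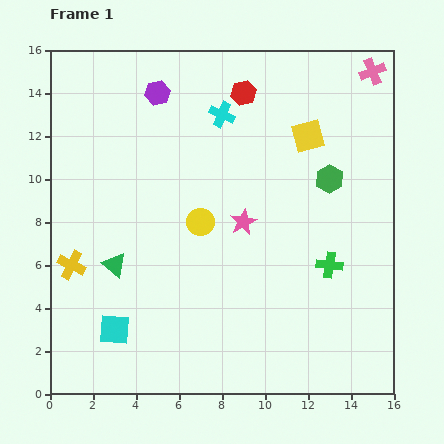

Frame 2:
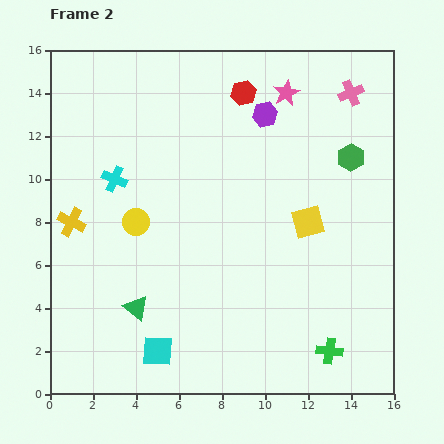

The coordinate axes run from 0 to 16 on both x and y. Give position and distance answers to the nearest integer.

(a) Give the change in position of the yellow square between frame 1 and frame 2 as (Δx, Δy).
(0, -4)

The yellow square was at (12, 12) in frame 1 and (12, 8) in frame 2.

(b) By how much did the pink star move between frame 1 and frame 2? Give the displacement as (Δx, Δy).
(2, 6)

The pink star was at (9, 8) in frame 1 and (11, 14) in frame 2.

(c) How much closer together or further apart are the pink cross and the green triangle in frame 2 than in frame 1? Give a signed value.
-1

Distance in frame 1: 15. Distance in frame 2: 14.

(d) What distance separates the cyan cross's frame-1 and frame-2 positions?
6

The cyan cross moved from (8, 13) to (3, 10), a distance of √(5² + 3²) ≈ 6.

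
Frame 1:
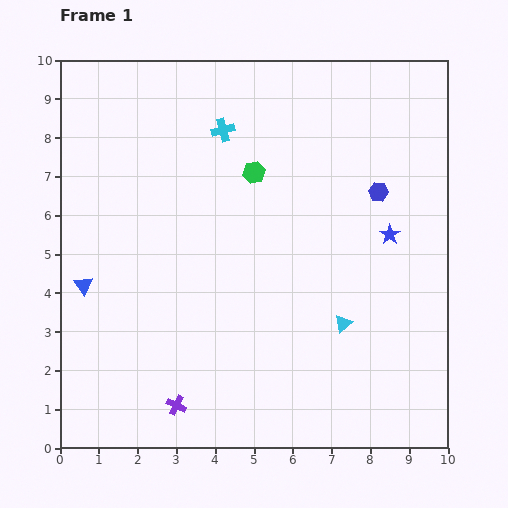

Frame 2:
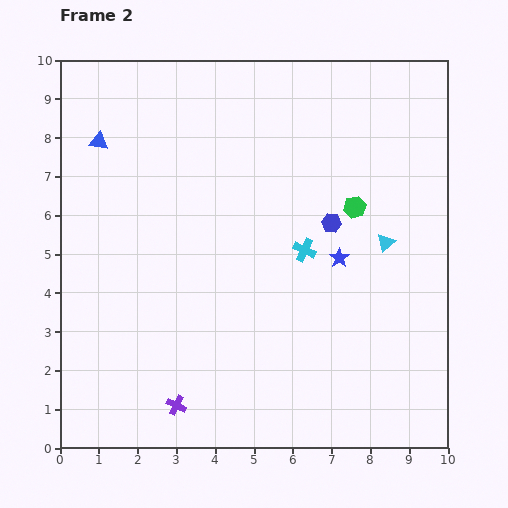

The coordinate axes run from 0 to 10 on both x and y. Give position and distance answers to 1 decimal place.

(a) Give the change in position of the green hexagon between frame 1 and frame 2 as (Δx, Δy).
(2.6, -0.9)

The green hexagon was at (5.0, 7.1) in frame 1 and (7.6, 6.2) in frame 2.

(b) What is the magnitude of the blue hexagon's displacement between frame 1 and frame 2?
1.4

The blue hexagon moved from (8.2, 6.6) to (7.0, 5.8), a distance of √(1.2² + 0.8²) ≈ 1.4.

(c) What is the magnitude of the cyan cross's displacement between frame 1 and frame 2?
3.7

The cyan cross moved from (4.2, 8.2) to (6.3, 5.1), a distance of √(2.1² + 3.1²) ≈ 3.7.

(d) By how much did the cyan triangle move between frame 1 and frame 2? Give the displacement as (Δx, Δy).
(1.1, 2.1)

The cyan triangle was at (7.3, 3.2) in frame 1 and (8.4, 5.3) in frame 2.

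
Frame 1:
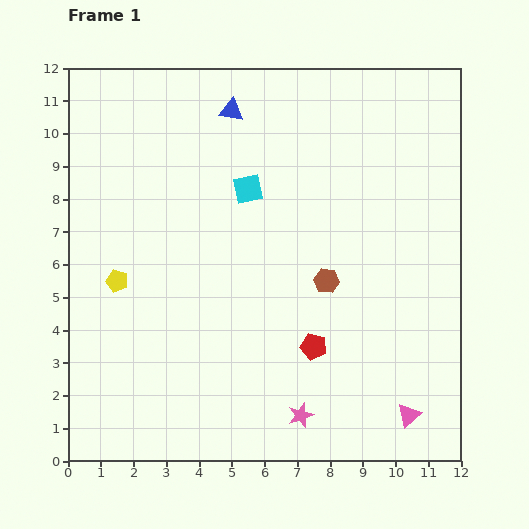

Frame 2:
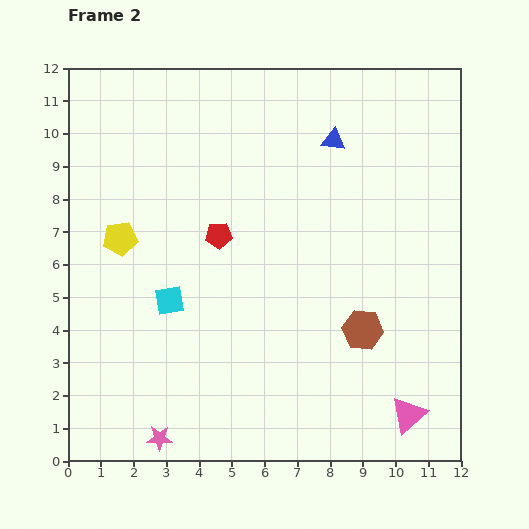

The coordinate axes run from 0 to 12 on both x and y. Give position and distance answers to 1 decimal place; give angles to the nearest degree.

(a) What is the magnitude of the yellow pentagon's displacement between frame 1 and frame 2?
1.3

The yellow pentagon moved from (1.5, 5.5) to (1.6, 6.8), a distance of √(0.1² + 1.3²) ≈ 1.3.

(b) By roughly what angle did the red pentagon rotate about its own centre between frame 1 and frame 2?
17° counter-clockwise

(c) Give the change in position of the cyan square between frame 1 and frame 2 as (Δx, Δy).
(-2.4, -3.4)

The cyan square was at (5.5, 8.3) in frame 1 and (3.1, 4.9) in frame 2.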